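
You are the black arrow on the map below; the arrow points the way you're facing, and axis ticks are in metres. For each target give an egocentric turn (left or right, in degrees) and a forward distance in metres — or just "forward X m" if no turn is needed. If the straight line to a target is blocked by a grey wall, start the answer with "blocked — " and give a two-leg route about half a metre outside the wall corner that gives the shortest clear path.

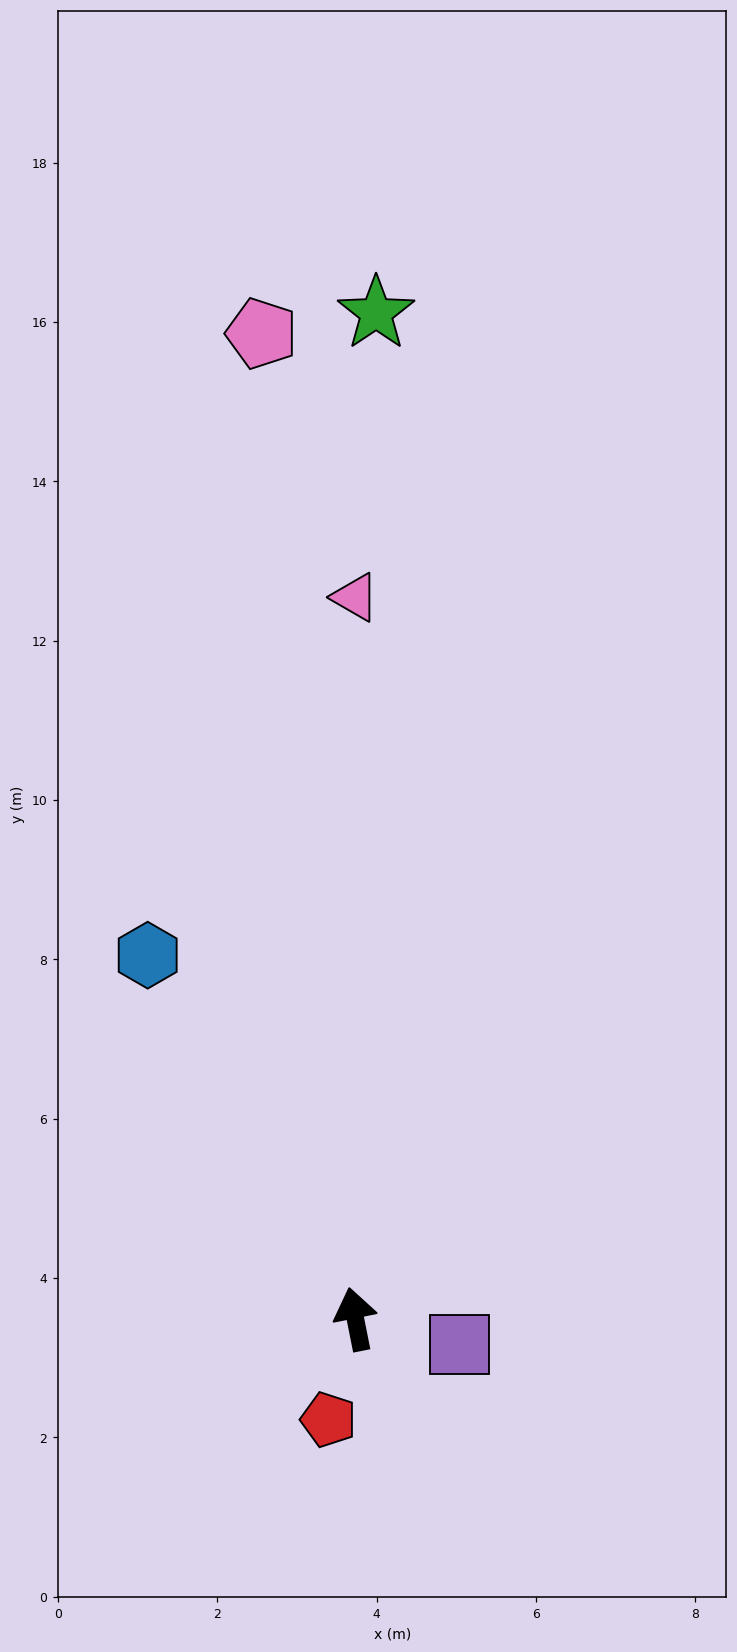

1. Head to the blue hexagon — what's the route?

turn left 18°, forward 5.3 m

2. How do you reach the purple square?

turn right 115°, forward 1.3 m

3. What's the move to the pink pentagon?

turn right 6°, forward 12.4 m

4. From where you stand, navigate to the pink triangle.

turn right 11°, forward 9.1 m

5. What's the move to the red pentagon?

turn left 154°, forward 1.3 m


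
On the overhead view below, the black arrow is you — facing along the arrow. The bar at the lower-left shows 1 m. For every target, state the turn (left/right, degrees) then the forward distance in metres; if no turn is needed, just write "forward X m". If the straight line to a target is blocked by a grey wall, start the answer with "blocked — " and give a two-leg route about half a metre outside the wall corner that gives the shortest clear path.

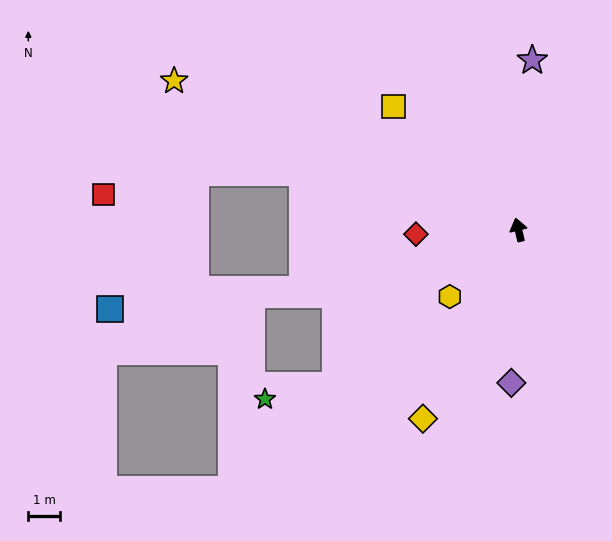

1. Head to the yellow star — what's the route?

turn left 53°, forward 12.0 m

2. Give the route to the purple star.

turn right 18°, forward 5.4 m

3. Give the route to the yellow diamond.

turn left 140°, forward 6.8 m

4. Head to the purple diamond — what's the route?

turn left 164°, forward 4.9 m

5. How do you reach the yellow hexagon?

turn left 121°, forward 3.1 m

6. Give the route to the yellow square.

turn left 32°, forward 5.6 m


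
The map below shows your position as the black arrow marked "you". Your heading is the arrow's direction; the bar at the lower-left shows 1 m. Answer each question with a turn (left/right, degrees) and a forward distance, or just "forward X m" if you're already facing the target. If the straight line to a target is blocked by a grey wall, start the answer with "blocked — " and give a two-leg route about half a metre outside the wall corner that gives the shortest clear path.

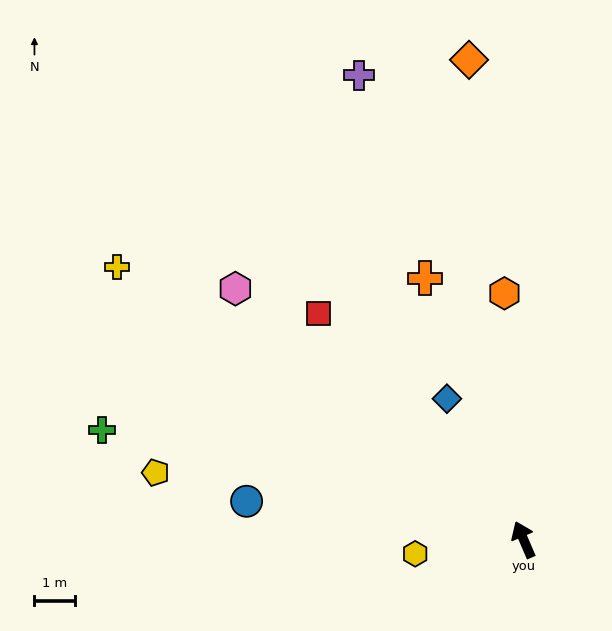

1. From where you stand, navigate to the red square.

turn left 19°, forward 7.6 m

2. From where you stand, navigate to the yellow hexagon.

turn left 74°, forward 2.7 m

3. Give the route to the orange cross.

turn right 3°, forward 7.0 m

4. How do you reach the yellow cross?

turn left 33°, forward 12.2 m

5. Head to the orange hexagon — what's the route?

turn right 19°, forward 6.2 m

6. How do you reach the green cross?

turn left 52°, forward 10.9 m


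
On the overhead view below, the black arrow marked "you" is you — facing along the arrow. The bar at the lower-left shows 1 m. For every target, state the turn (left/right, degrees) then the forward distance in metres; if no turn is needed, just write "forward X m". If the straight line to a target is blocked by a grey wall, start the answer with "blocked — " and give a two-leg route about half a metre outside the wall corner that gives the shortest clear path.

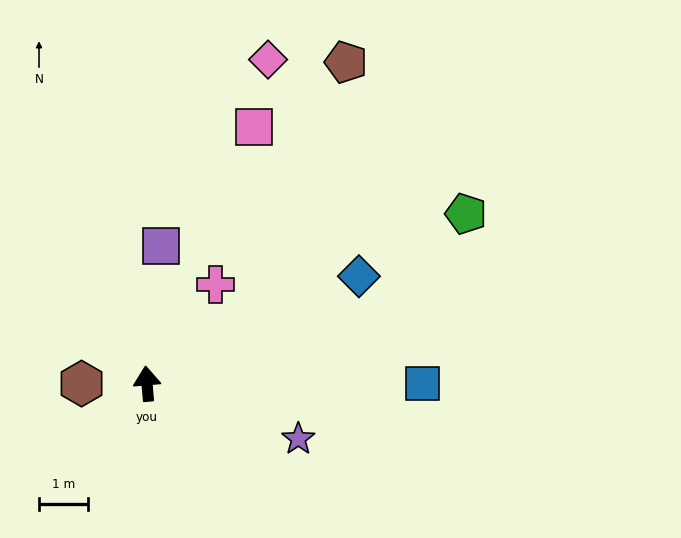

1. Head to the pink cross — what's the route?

turn right 40°, forward 2.5 m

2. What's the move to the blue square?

turn right 95°, forward 5.6 m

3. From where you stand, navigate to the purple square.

turn right 11°, forward 2.8 m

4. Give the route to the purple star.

turn right 115°, forward 3.3 m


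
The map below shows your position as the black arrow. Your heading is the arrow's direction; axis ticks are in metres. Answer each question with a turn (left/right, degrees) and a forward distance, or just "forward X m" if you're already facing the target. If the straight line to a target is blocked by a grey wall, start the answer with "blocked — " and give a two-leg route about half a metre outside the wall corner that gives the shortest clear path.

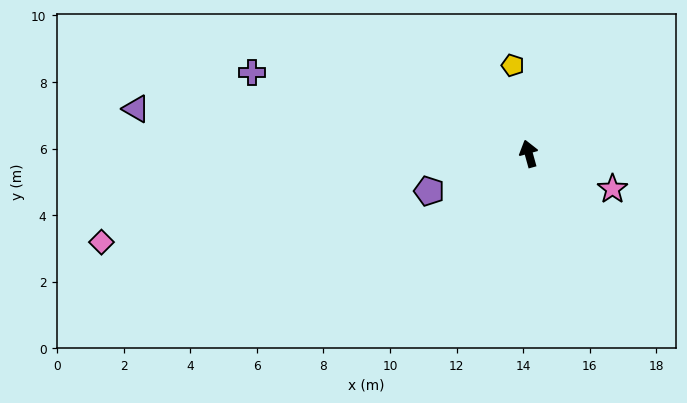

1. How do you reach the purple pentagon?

turn left 95°, forward 3.2 m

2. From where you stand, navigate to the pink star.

turn right 128°, forward 2.7 m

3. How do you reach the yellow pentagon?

turn right 5°, forward 2.7 m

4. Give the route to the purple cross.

turn left 58°, forward 8.7 m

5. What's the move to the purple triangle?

turn left 68°, forward 11.9 m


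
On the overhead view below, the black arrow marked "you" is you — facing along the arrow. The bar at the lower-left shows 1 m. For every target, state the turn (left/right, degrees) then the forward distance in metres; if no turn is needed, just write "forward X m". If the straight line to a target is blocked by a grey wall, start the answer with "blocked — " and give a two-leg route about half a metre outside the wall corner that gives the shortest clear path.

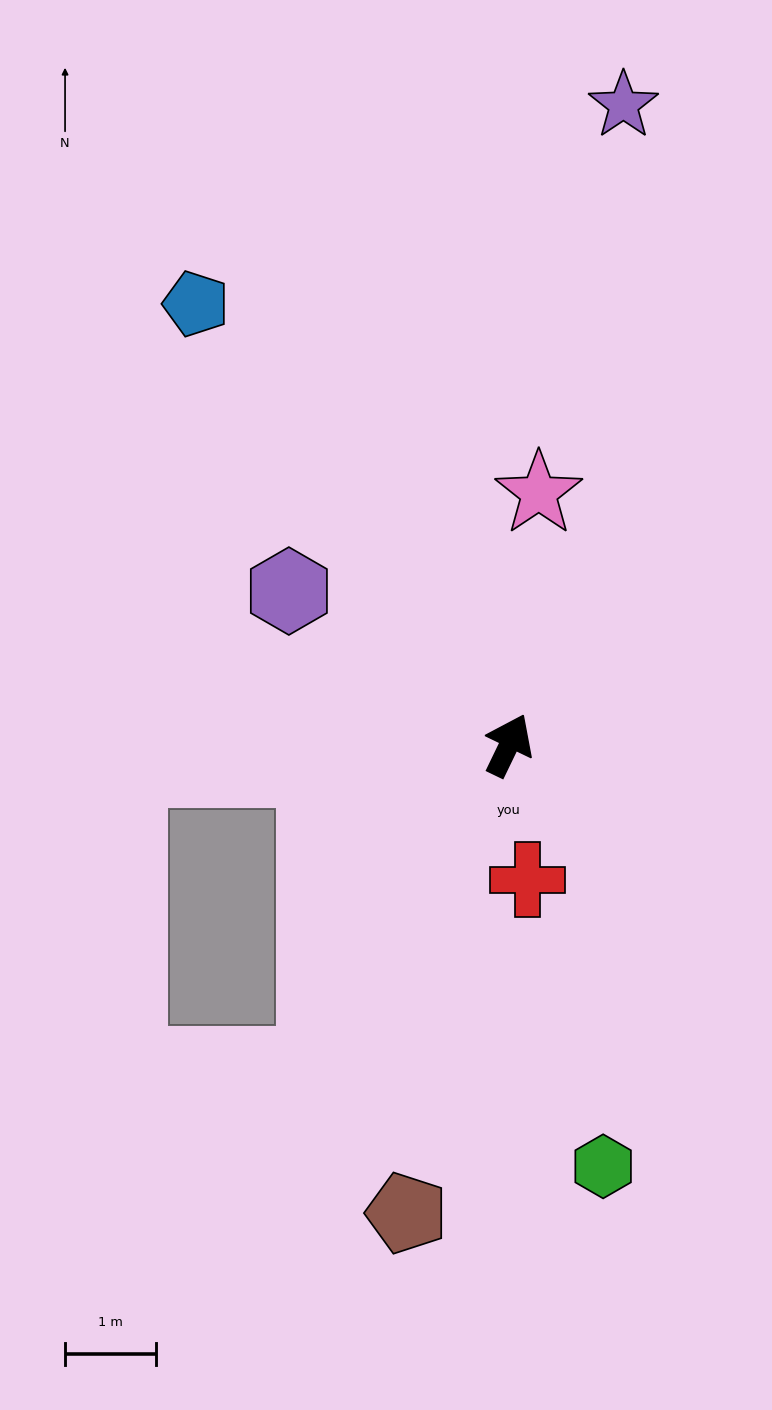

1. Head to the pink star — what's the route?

turn left 19°, forward 2.8 m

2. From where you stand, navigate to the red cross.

turn right 146°, forward 1.5 m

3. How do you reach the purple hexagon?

turn left 81°, forward 2.9 m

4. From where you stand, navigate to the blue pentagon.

turn left 61°, forward 5.9 m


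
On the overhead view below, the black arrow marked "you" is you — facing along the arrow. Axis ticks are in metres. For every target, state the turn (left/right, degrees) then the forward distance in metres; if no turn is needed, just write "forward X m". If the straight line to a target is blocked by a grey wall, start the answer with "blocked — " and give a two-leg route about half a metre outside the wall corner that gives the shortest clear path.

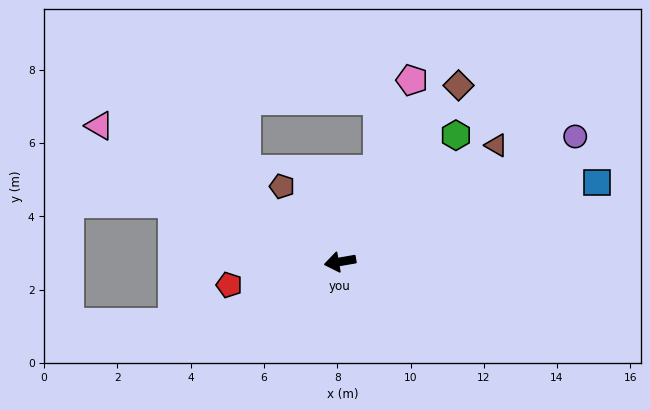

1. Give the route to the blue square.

turn right 173°, forward 7.3 m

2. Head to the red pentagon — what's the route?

forward 3.1 m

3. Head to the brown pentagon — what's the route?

turn right 62°, forward 2.6 m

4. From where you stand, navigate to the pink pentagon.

turn right 121°, forward 5.3 m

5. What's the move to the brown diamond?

turn right 134°, forward 5.8 m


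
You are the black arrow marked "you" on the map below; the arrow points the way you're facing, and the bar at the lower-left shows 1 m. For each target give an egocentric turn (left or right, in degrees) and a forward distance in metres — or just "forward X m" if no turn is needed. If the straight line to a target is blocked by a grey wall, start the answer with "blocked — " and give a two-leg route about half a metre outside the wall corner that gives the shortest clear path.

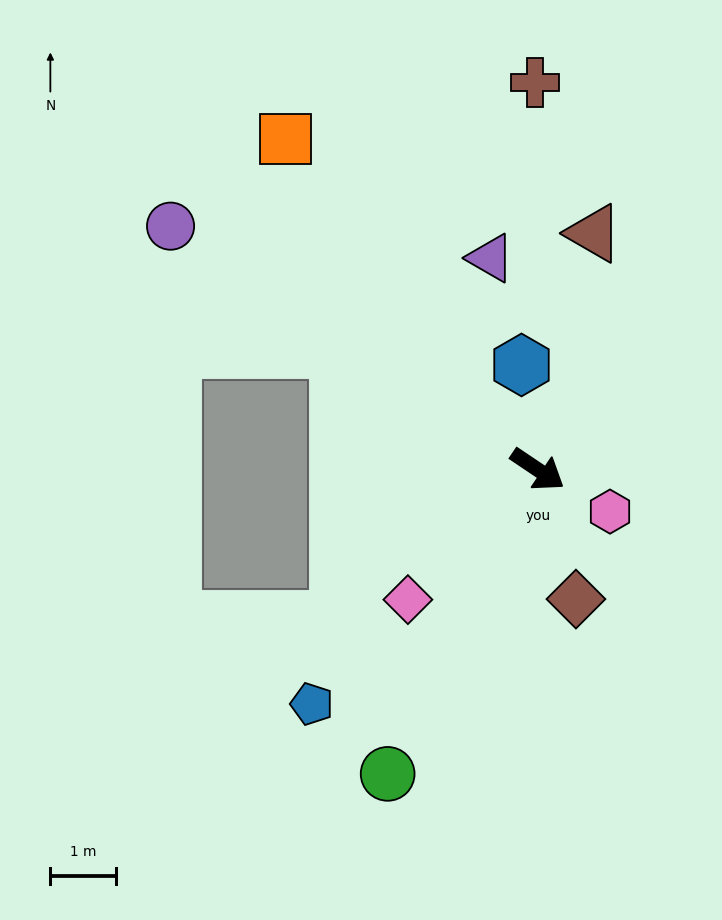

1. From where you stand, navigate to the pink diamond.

turn right 101°, forward 2.8 m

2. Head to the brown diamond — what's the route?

turn right 40°, forward 2.1 m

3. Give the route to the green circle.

turn right 82°, forward 5.2 m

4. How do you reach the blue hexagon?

turn left 133°, forward 1.6 m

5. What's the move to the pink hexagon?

turn left 4°, forward 1.3 m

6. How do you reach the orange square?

turn left 161°, forward 6.3 m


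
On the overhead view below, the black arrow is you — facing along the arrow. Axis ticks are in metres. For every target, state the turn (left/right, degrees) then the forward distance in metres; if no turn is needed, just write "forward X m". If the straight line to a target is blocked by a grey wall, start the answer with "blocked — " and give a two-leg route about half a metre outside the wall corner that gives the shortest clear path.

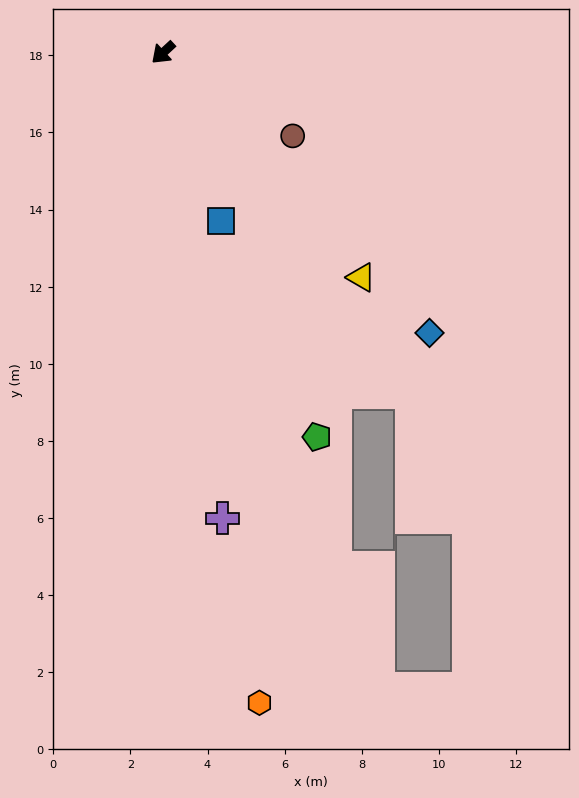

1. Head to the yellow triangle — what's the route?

turn left 89°, forward 7.8 m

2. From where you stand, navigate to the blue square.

turn left 66°, forward 4.6 m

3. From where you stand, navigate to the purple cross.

turn left 54°, forward 12.2 m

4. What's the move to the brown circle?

turn left 104°, forward 4.0 m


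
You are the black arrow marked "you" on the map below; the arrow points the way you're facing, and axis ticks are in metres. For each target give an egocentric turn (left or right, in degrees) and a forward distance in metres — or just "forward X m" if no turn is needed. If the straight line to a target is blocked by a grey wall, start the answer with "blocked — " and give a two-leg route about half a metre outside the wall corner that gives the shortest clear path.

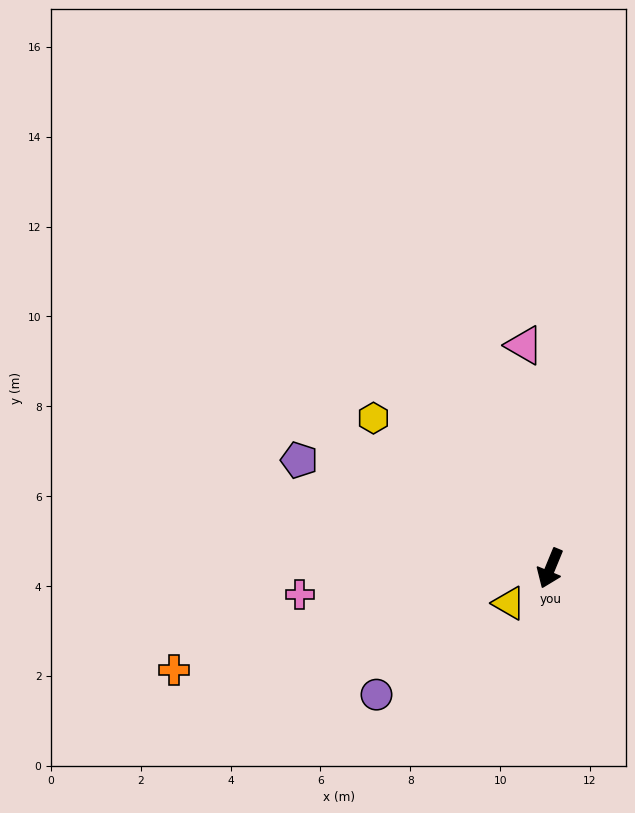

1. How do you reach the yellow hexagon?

turn right 108°, forward 5.2 m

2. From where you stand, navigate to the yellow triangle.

turn right 27°, forward 1.2 m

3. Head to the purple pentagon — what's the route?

turn right 91°, forward 6.1 m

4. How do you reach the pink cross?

turn right 62°, forward 5.6 m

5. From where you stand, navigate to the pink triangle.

turn right 151°, forward 5.0 m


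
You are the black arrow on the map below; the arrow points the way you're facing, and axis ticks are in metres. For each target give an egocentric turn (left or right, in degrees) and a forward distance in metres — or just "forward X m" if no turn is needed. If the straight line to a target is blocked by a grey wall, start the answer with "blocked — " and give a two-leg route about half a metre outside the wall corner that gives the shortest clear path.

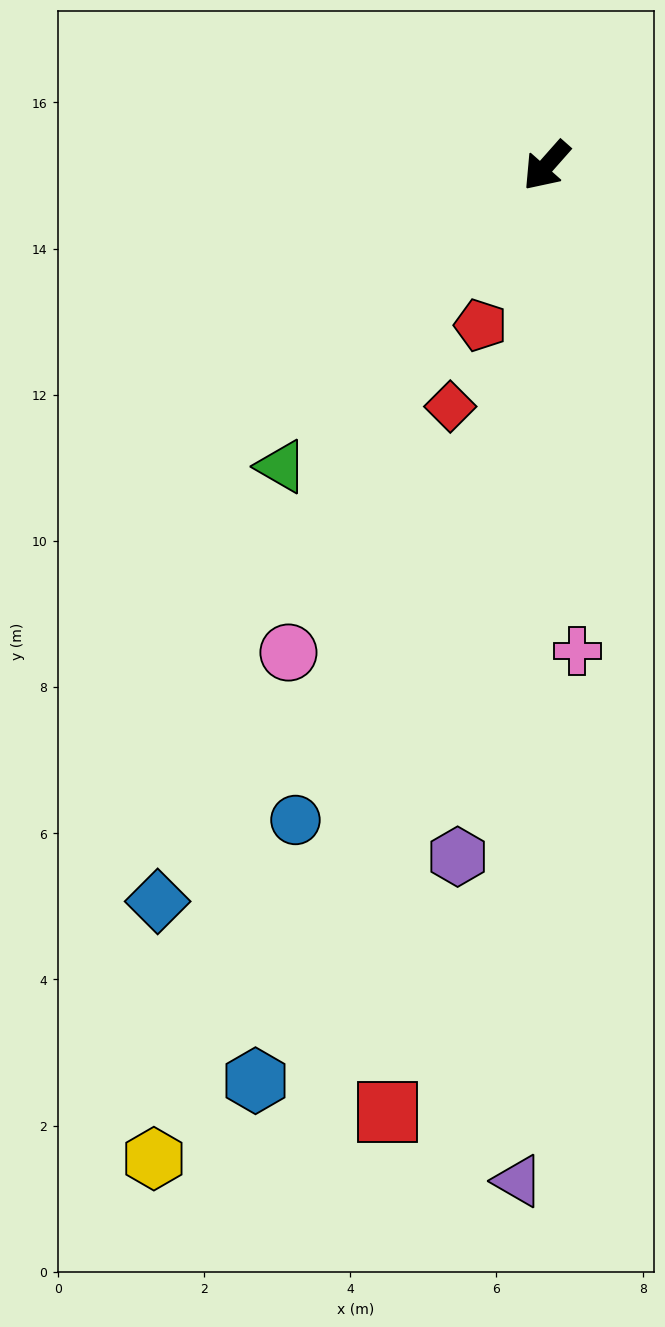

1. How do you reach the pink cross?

turn left 45°, forward 6.7 m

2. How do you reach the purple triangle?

turn left 40°, forward 13.9 m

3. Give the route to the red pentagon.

turn left 19°, forward 2.4 m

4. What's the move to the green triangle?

forward 5.5 m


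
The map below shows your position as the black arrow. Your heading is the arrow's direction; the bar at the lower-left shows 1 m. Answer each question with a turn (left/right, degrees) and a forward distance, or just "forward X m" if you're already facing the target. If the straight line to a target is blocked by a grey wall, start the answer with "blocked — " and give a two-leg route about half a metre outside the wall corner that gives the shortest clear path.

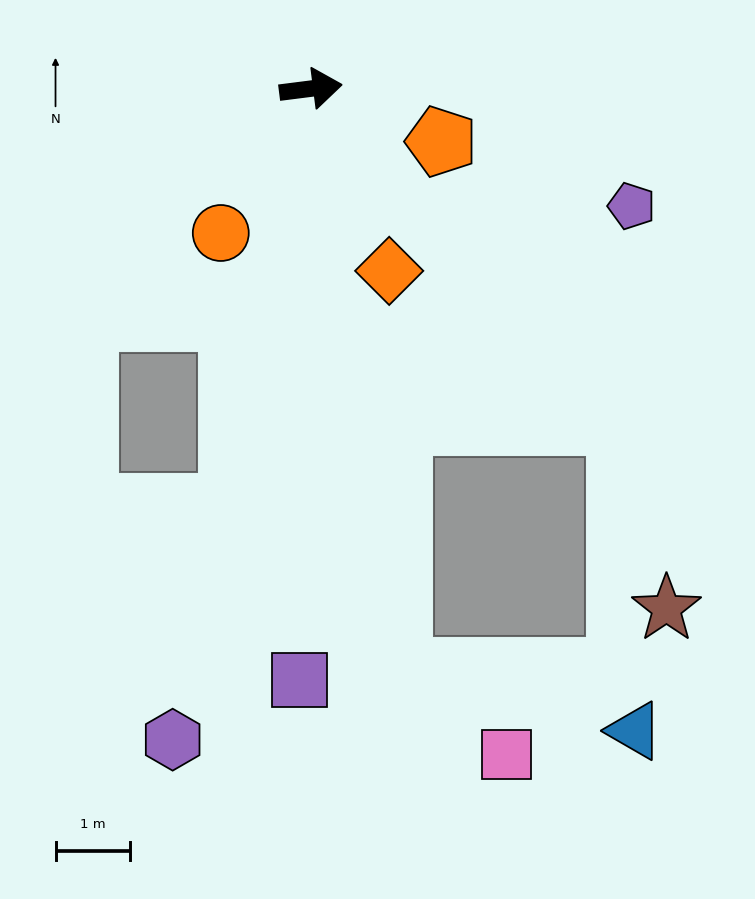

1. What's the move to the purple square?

turn right 98°, forward 7.9 m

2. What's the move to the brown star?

blocked — turn right 55°, forward 6.1 m, then turn right 28°, forward 2.5 m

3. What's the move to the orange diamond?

turn right 74°, forward 2.6 m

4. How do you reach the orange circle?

turn right 129°, forward 2.3 m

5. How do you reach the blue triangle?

blocked — turn right 89°, forward 7.9 m, then turn left 67°, forward 3.2 m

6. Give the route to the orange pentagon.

turn right 29°, forward 1.9 m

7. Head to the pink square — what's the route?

blocked — turn right 89°, forward 7.9 m, then turn left 43°, forward 1.8 m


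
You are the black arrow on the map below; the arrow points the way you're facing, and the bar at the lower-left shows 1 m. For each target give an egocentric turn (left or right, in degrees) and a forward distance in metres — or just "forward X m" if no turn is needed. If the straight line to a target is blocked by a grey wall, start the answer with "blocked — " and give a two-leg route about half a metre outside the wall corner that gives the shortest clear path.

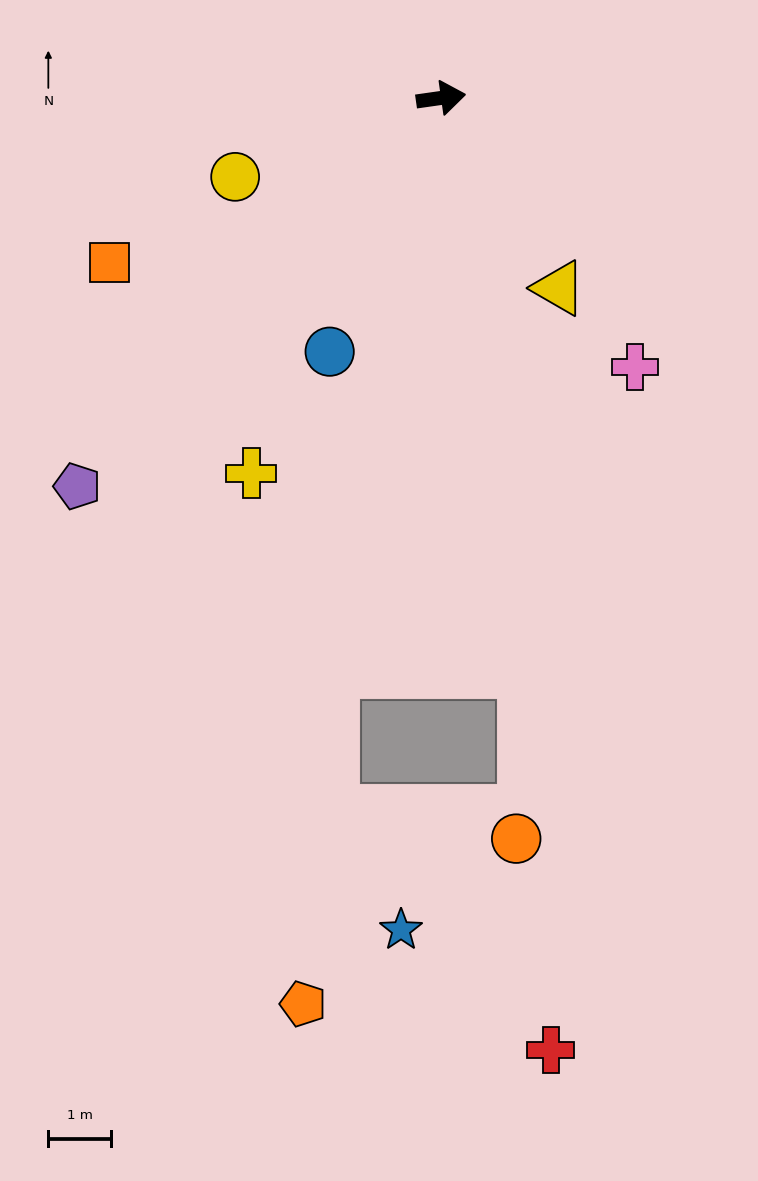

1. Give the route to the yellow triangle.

turn right 66°, forward 3.6 m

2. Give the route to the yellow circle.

turn right 167°, forward 3.5 m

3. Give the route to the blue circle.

turn right 122°, forward 4.4 m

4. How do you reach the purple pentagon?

turn right 141°, forward 8.5 m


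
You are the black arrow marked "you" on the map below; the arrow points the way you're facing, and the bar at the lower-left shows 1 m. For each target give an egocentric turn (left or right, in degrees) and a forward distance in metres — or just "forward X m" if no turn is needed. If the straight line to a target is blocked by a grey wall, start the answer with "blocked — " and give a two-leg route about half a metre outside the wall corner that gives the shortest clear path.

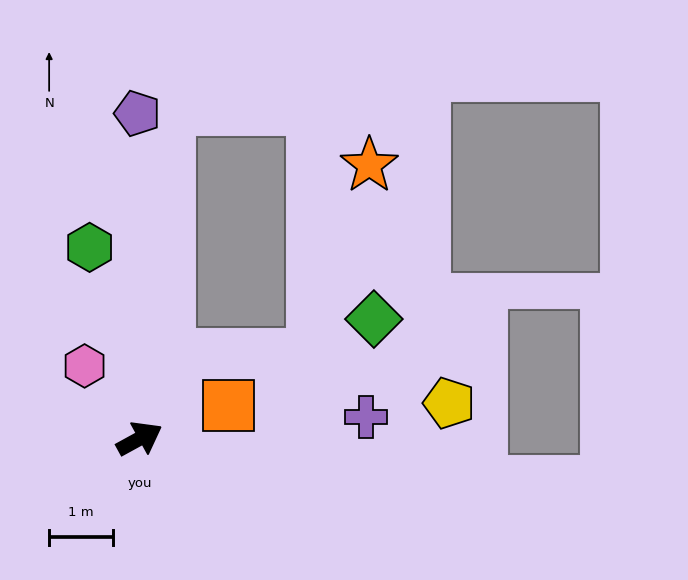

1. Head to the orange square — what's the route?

turn right 8°, forward 1.5 m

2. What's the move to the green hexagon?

turn left 76°, forward 3.1 m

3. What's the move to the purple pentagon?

turn left 62°, forward 5.1 m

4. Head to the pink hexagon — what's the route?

turn left 98°, forward 1.4 m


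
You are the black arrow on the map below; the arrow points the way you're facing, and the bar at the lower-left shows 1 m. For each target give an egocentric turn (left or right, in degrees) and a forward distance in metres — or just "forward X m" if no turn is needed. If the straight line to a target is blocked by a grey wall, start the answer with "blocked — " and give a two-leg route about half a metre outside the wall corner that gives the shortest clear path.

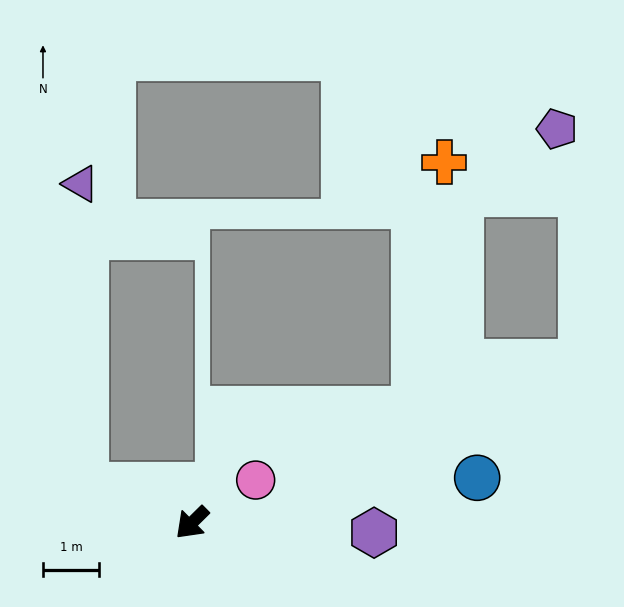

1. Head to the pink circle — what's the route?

turn left 169°, forward 1.4 m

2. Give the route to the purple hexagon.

turn left 132°, forward 3.3 m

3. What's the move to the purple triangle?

blocked — turn right 63°, forward 2.0 m, then turn right 71°, forward 5.4 m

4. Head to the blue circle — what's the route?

turn left 144°, forward 5.2 m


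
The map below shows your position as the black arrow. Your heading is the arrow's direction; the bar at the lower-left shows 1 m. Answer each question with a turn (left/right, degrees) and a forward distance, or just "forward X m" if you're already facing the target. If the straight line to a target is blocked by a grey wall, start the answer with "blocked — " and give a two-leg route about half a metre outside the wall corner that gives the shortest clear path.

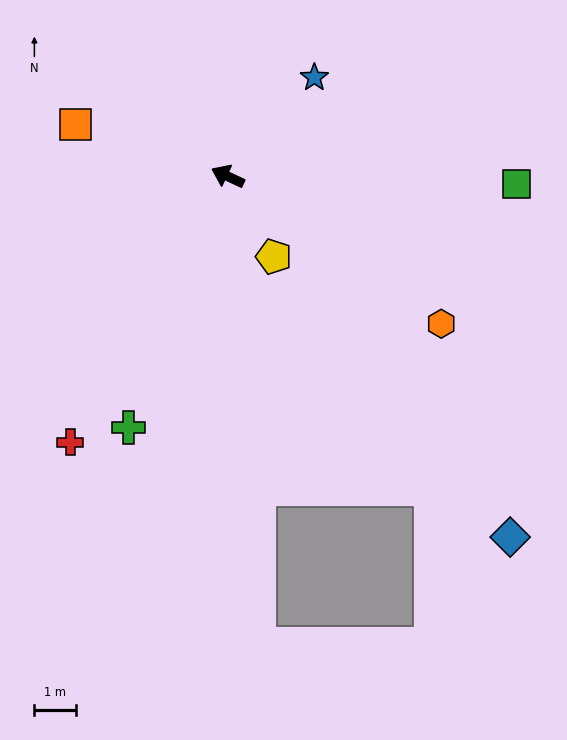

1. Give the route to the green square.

turn right 156°, forward 6.9 m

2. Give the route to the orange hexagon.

turn left 170°, forward 6.2 m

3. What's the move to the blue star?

turn right 106°, forward 3.1 m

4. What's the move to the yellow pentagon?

turn left 145°, forward 2.2 m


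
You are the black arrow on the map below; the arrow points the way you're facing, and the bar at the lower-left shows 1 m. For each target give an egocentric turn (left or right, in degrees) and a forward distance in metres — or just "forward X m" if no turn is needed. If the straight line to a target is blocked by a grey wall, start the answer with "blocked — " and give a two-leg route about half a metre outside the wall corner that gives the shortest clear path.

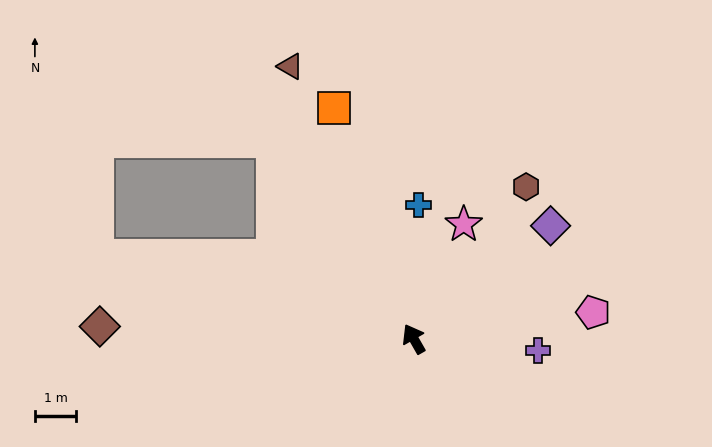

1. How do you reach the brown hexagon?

turn right 66°, forward 4.5 m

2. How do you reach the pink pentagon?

turn right 111°, forward 4.4 m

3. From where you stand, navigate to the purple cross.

turn right 125°, forward 3.0 m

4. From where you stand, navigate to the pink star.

turn right 53°, forward 3.0 m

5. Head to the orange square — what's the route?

turn right 11°, forward 5.9 m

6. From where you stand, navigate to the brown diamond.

turn left 58°, forward 7.6 m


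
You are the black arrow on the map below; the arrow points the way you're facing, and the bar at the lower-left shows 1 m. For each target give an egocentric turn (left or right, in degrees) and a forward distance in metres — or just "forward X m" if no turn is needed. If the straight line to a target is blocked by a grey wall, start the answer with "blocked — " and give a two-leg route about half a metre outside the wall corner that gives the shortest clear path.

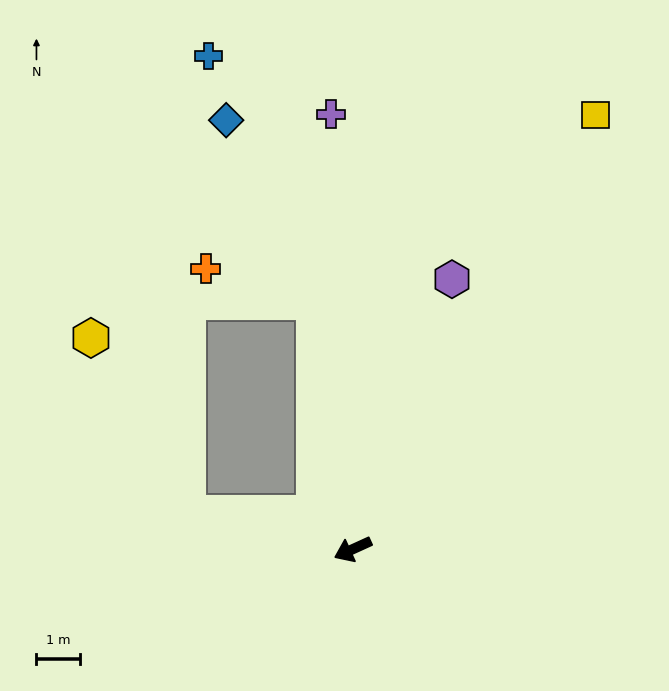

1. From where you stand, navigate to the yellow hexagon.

blocked — turn right 36°, forward 3.9 m, then turn right 50°, forward 4.6 m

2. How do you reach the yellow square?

turn right 144°, forward 11.3 m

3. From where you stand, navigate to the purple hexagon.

turn right 135°, forward 6.6 m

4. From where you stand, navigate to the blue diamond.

blocked — turn right 106°, forward 5.7 m, then turn left 17°, forward 4.6 m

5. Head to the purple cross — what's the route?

turn right 112°, forward 9.9 m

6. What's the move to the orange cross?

blocked — turn right 106°, forward 5.7 m, then turn left 65°, forward 2.6 m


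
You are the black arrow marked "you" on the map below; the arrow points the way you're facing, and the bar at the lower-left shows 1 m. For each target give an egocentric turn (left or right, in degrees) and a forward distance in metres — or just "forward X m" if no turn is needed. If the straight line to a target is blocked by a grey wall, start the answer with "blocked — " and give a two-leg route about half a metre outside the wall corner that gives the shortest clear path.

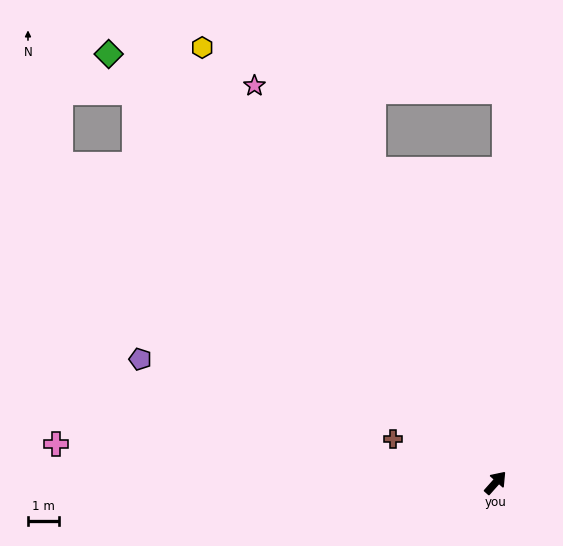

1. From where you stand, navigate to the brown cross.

turn left 109°, forward 3.6 m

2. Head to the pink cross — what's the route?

turn left 127°, forward 14.3 m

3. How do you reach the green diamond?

turn left 84°, forward 18.7 m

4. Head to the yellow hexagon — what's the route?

turn left 76°, forward 17.0 m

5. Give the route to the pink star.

turn left 73°, forward 15.0 m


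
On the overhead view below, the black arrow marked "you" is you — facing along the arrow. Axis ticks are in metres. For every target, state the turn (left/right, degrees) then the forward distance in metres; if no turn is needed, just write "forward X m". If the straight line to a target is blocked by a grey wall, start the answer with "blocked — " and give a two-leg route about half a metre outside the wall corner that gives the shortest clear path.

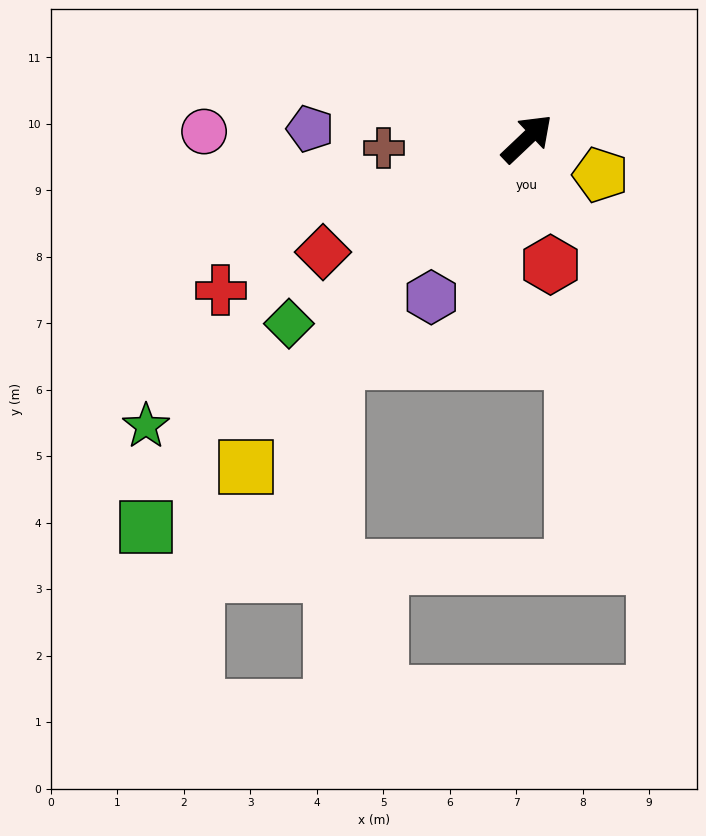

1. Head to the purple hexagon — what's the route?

turn right 165°, forward 2.8 m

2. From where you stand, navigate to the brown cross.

turn left 140°, forward 2.2 m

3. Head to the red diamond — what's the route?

turn left 166°, forward 3.5 m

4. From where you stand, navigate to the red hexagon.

turn right 123°, forward 1.9 m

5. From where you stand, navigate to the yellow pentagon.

turn right 70°, forward 1.2 m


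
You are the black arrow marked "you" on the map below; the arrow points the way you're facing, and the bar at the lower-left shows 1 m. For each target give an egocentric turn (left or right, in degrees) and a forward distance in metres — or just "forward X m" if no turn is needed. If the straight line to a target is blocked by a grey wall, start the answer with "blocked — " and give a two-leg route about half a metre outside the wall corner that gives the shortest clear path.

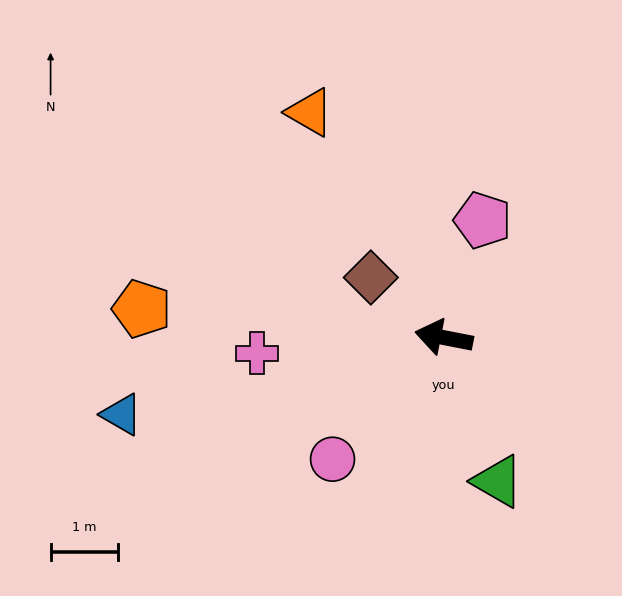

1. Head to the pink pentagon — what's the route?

turn right 97°, forward 1.8 m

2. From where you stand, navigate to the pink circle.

turn left 59°, forward 2.4 m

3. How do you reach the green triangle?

turn left 122°, forward 2.3 m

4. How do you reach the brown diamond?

turn right 28°, forward 1.4 m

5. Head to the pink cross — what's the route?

turn left 16°, forward 2.8 m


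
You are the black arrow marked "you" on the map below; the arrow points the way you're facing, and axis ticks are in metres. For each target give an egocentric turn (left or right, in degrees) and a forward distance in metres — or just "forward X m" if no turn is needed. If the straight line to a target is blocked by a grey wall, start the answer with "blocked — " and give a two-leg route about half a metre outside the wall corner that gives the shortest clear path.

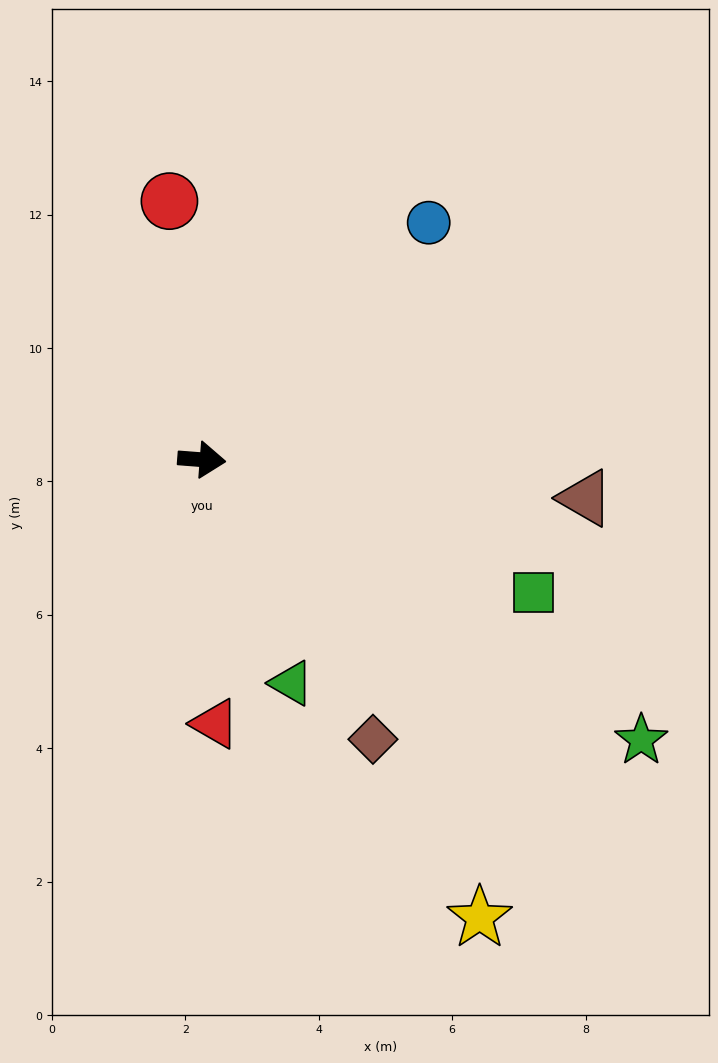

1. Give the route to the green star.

turn right 28°, forward 7.8 m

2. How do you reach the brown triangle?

forward 5.8 m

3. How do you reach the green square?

turn right 17°, forward 5.4 m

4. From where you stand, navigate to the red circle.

turn left 102°, forward 3.9 m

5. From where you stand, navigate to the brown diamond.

turn right 54°, forward 4.9 m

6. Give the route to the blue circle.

turn left 51°, forward 4.9 m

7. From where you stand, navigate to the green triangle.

turn right 64°, forward 3.6 m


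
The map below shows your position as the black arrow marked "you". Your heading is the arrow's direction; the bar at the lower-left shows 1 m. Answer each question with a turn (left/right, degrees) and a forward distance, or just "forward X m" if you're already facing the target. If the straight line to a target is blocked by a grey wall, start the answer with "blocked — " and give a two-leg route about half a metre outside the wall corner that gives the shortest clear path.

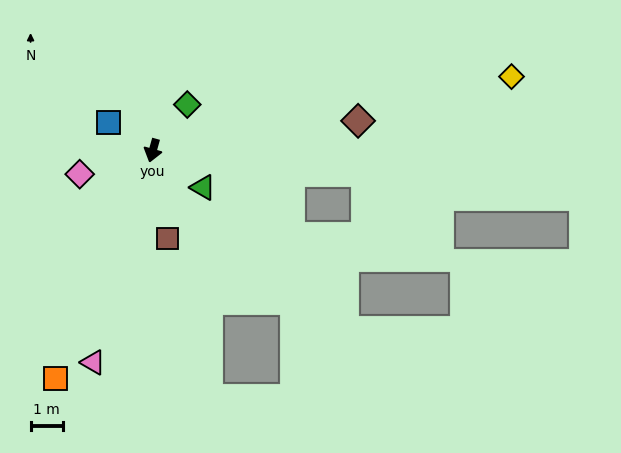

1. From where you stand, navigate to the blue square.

turn right 107°, forward 1.6 m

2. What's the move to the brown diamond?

turn left 114°, forward 6.4 m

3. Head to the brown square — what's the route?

turn left 25°, forward 2.8 m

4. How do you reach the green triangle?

turn left 69°, forward 1.9 m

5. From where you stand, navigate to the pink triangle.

forward 6.8 m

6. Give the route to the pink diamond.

turn right 56°, forward 2.4 m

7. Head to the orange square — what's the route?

turn right 7°, forward 7.6 m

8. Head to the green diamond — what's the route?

turn left 159°, forward 1.8 m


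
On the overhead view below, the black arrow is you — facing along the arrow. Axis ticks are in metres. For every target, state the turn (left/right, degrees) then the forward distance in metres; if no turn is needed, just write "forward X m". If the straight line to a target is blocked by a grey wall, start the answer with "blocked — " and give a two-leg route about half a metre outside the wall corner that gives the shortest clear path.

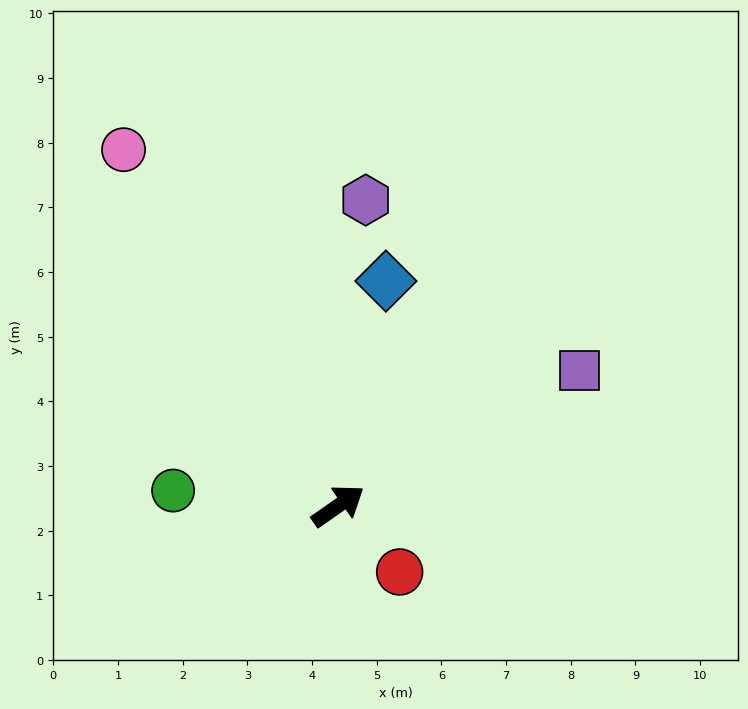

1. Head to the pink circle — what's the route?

turn left 86°, forward 6.4 m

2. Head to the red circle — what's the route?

turn right 82°, forward 1.4 m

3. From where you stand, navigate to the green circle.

turn left 140°, forward 2.6 m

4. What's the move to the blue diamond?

turn left 43°, forward 3.6 m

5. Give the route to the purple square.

turn right 6°, forward 4.3 m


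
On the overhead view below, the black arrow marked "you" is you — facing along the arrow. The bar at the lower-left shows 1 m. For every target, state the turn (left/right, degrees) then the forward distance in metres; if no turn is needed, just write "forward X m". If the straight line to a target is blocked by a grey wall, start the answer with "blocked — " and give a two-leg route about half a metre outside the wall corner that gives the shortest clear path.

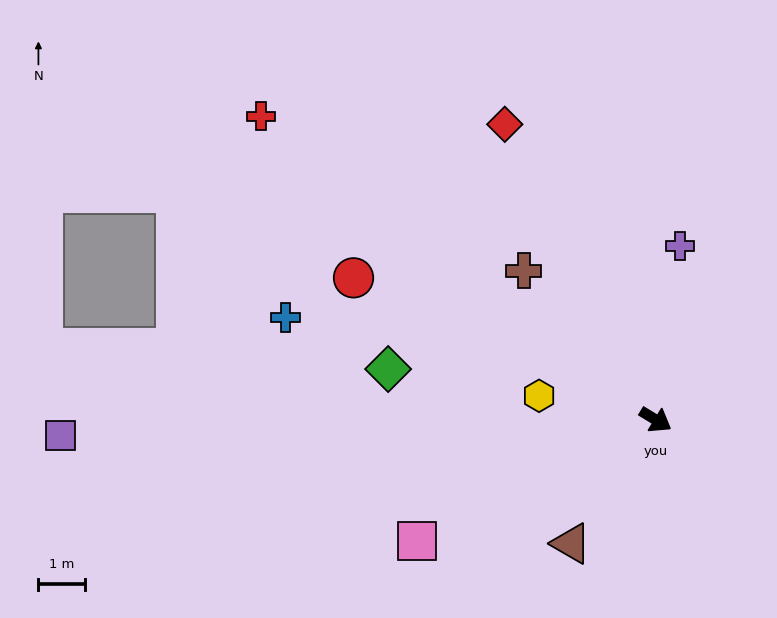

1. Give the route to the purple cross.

turn left 113°, forward 3.8 m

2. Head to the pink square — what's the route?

turn right 122°, forward 5.7 m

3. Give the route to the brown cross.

turn left 163°, forward 4.3 m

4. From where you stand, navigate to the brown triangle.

turn right 93°, forward 3.2 m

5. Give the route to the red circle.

turn right 174°, forward 7.2 m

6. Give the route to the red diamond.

turn left 148°, forward 7.1 m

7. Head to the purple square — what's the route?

turn right 147°, forward 12.8 m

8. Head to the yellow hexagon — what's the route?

turn right 160°, forward 2.6 m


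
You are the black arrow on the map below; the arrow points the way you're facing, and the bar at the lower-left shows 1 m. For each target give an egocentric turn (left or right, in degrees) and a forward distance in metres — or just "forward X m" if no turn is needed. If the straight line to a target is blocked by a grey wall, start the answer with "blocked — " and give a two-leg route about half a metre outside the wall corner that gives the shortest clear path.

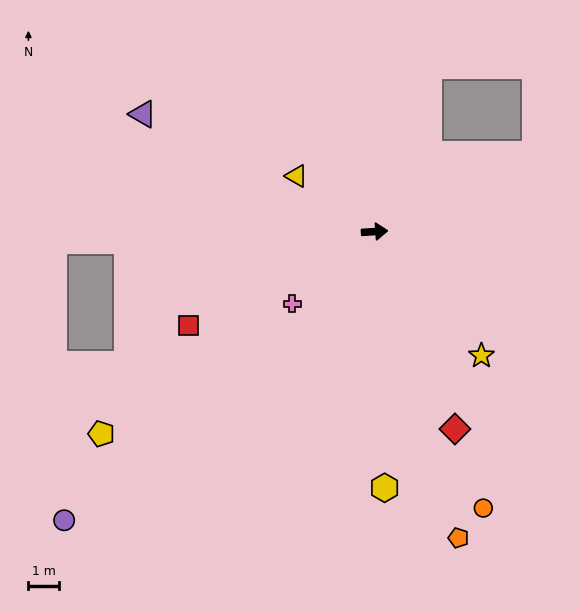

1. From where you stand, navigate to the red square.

turn right 157°, forward 6.8 m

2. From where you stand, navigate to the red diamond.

turn right 72°, forward 6.9 m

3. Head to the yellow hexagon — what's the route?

turn right 92°, forward 8.3 m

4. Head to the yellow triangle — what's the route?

turn left 141°, forward 3.1 m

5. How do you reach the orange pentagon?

turn right 78°, forward 10.3 m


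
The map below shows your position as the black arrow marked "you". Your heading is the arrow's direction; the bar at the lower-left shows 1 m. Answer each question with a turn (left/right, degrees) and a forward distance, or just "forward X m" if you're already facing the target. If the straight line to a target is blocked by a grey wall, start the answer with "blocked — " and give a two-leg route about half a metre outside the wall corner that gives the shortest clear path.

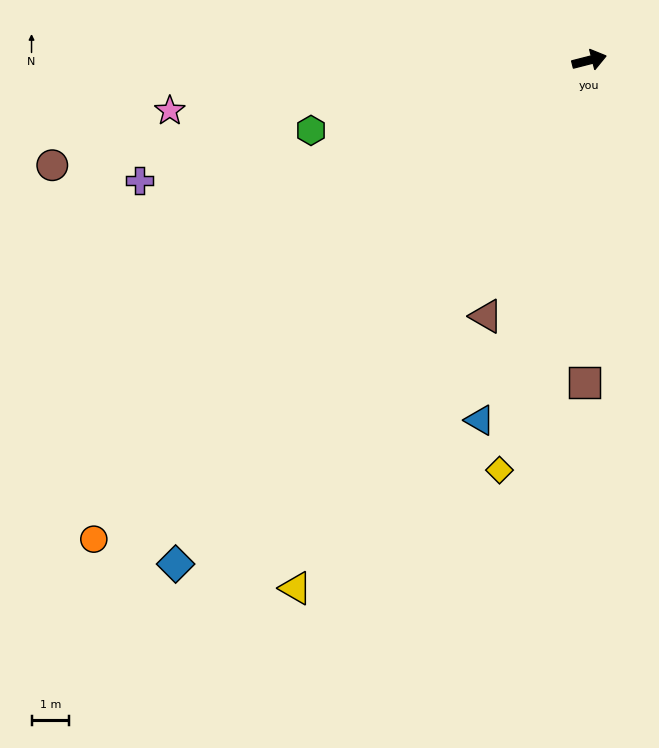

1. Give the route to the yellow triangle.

turn right 133°, forward 16.0 m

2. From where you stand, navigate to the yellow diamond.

turn right 117°, forward 11.1 m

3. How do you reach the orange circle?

turn right 150°, forward 18.3 m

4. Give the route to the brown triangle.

turn right 126°, forward 7.3 m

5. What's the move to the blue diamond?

turn right 144°, forward 17.3 m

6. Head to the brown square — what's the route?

turn right 105°, forward 8.6 m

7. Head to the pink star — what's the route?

turn left 173°, forward 11.2 m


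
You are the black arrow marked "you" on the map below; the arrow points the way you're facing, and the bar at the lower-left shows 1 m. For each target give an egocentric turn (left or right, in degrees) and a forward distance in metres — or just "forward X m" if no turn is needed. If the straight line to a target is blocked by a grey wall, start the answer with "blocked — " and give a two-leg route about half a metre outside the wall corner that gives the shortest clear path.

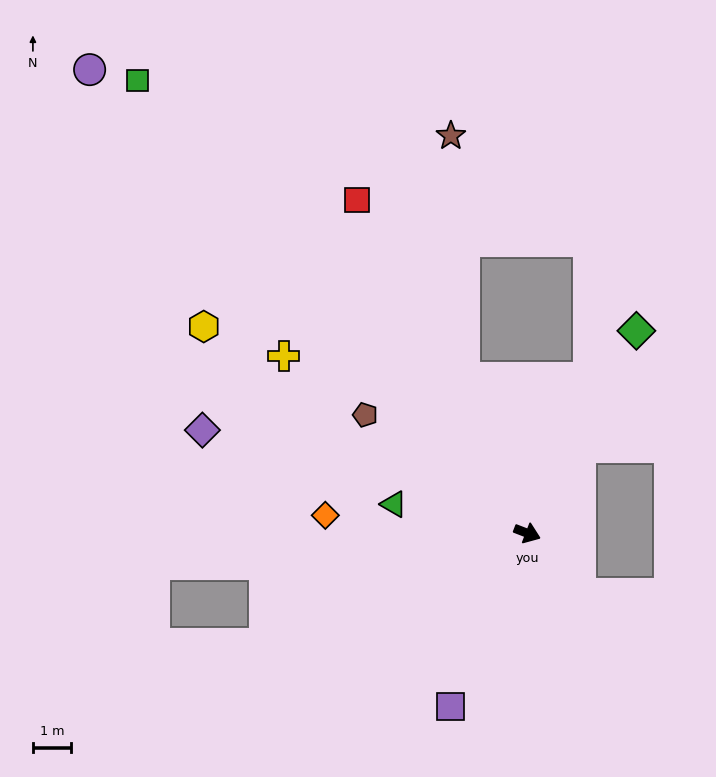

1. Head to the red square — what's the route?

turn left 138°, forward 9.9 m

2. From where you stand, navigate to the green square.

turn left 152°, forward 15.8 m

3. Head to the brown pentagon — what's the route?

turn left 165°, forward 5.3 m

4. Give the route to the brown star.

blocked — turn left 133°, forward 4.4 m, then turn right 19°, forward 6.4 m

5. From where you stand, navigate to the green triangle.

turn right 171°, forward 3.6 m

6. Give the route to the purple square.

turn right 93°, forward 5.0 m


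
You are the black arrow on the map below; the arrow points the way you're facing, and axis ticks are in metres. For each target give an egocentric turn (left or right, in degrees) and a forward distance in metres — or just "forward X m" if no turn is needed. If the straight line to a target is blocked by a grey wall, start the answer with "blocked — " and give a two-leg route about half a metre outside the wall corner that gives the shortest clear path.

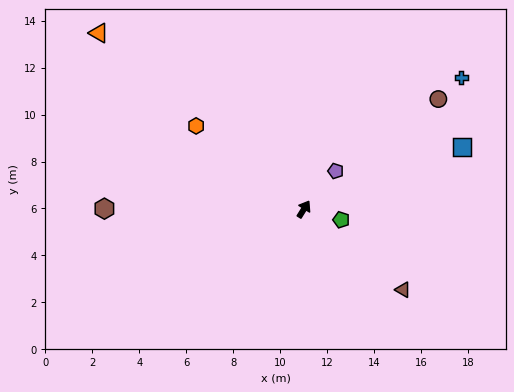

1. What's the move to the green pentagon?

turn right 74°, forward 1.7 m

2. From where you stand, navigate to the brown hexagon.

turn left 122°, forward 8.5 m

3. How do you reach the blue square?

turn right 37°, forward 7.2 m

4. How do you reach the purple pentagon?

turn right 8°, forward 2.1 m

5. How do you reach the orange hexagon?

turn left 84°, forward 5.8 m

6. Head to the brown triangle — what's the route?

turn right 97°, forward 5.4 m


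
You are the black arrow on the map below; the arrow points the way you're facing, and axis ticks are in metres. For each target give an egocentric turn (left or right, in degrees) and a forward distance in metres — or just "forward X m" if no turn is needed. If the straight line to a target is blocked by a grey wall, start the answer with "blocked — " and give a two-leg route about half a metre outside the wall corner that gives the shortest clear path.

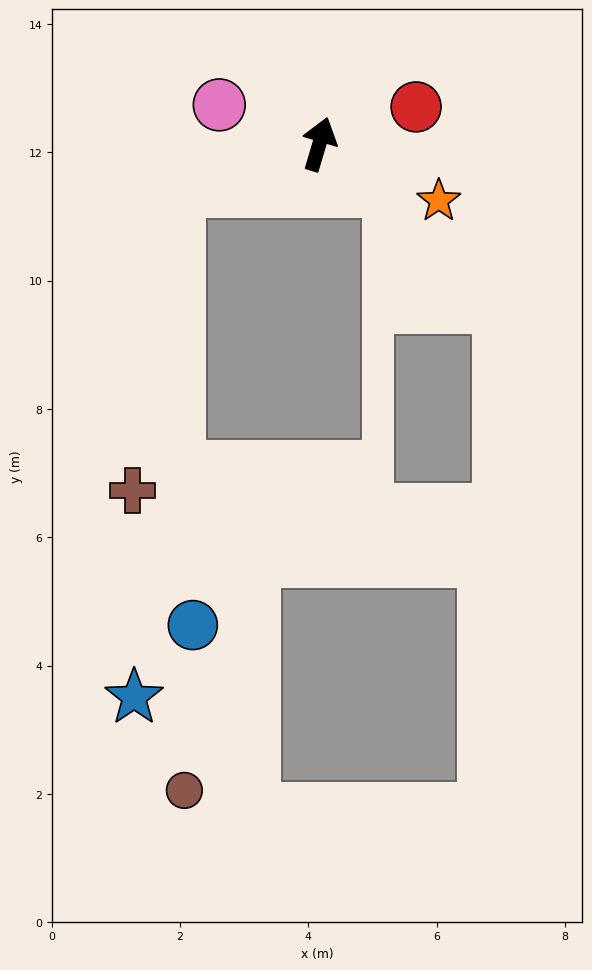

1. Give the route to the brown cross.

blocked — turn left 125°, forward 2.3 m, then turn left 63°, forward 4.7 m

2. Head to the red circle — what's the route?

turn right 52°, forward 1.6 m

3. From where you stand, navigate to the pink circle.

turn left 85°, forward 1.7 m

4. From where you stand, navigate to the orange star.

turn right 99°, forward 2.1 m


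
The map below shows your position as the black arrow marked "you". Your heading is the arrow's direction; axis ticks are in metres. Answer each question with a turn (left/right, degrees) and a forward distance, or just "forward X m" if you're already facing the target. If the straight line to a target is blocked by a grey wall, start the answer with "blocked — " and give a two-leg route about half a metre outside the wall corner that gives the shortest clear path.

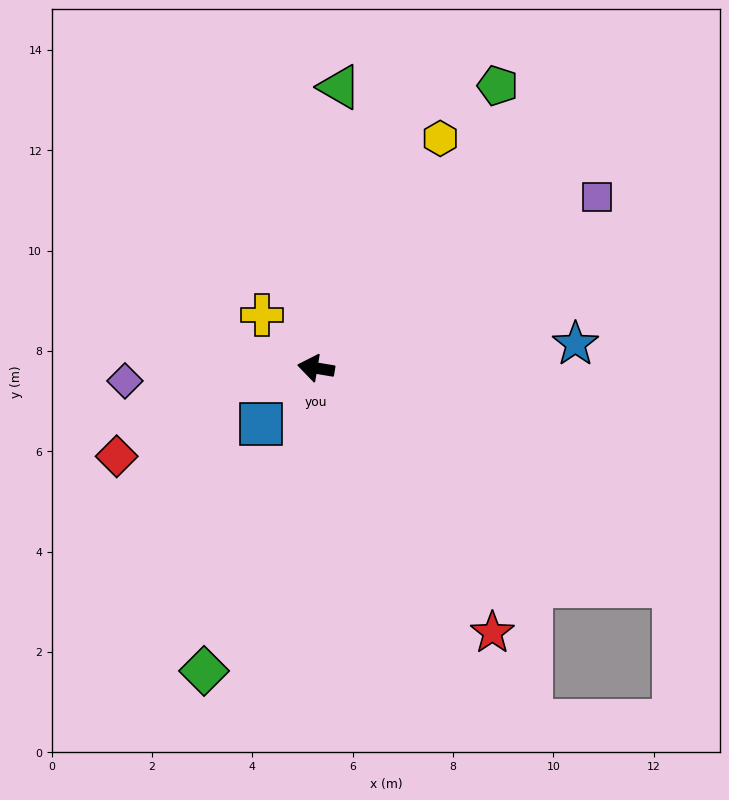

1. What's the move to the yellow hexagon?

turn right 109°, forward 5.2 m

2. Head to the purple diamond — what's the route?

turn left 13°, forward 3.8 m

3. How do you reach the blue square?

turn left 55°, forward 1.6 m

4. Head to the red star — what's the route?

turn left 133°, forward 6.3 m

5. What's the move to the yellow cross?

turn right 35°, forward 1.5 m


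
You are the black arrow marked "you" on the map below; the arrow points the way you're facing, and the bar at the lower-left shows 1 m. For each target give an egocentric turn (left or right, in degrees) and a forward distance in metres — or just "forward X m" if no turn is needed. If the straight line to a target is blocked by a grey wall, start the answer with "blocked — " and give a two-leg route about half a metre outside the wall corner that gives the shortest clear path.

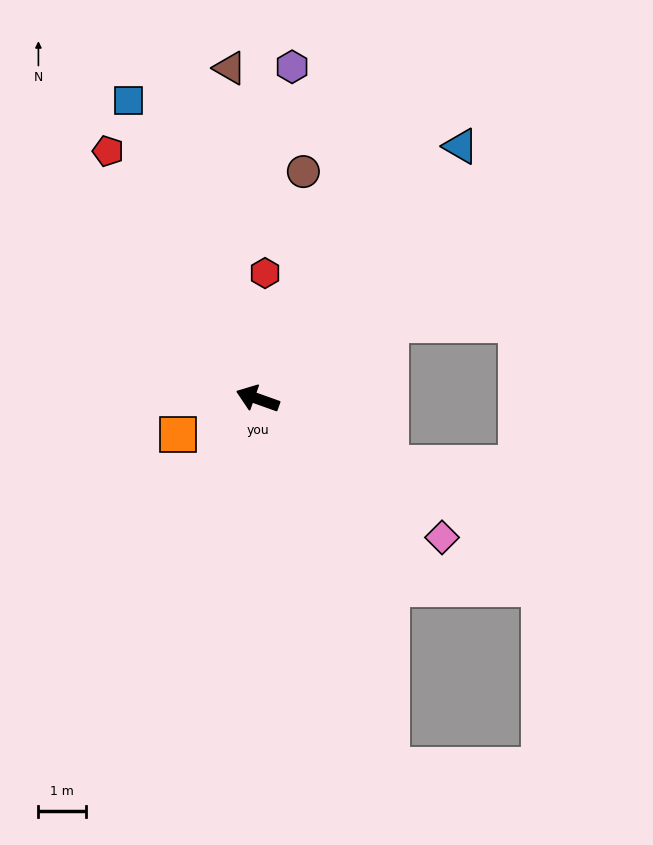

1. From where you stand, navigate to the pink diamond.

turn left 163°, forward 4.9 m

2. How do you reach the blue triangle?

turn right 109°, forward 6.8 m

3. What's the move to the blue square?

turn right 47°, forward 6.9 m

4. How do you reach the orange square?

turn left 44°, forward 1.8 m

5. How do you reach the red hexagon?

turn right 74°, forward 2.7 m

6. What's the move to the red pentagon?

turn right 39°, forward 6.1 m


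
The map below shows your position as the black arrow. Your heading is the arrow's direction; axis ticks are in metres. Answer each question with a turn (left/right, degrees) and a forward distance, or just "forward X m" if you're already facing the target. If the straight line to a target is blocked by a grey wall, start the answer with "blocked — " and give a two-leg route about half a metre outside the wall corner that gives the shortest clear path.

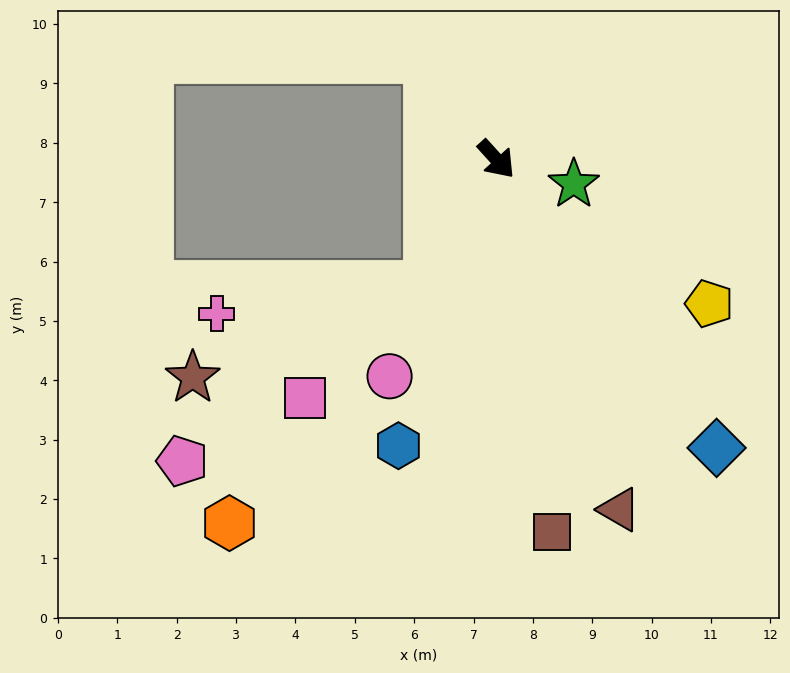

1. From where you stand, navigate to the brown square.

turn right 34°, forward 6.4 m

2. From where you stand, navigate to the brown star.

blocked — turn right 71°, forward 2.4 m, then turn right 40°, forward 4.3 m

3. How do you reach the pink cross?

blocked — turn right 71°, forward 2.4 m, then turn right 54°, forward 3.6 m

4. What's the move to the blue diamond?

turn right 5°, forward 6.1 m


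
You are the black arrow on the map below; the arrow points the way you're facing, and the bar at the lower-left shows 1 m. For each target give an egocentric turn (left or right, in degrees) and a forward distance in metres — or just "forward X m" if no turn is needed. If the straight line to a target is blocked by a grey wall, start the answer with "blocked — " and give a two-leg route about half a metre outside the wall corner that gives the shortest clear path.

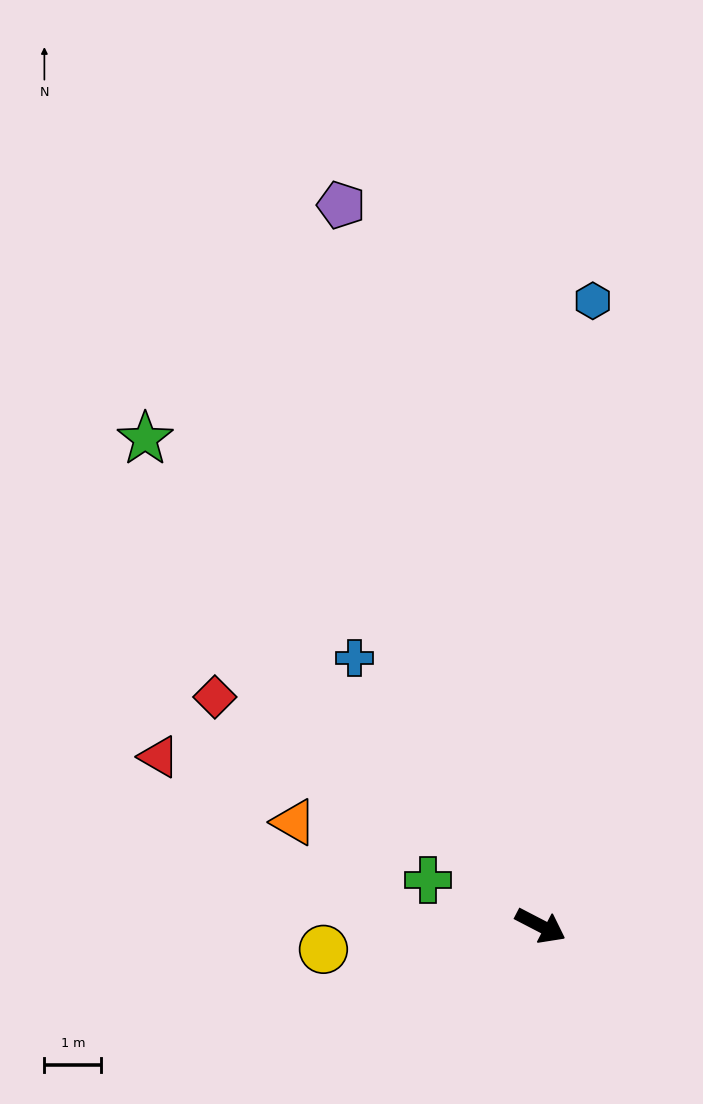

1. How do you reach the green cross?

turn right 175°, forward 2.1 m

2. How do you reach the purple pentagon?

turn left 133°, forward 13.1 m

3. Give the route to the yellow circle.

turn right 146°, forward 3.8 m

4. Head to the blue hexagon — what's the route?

turn left 113°, forward 11.0 m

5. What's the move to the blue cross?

turn left 152°, forward 5.7 m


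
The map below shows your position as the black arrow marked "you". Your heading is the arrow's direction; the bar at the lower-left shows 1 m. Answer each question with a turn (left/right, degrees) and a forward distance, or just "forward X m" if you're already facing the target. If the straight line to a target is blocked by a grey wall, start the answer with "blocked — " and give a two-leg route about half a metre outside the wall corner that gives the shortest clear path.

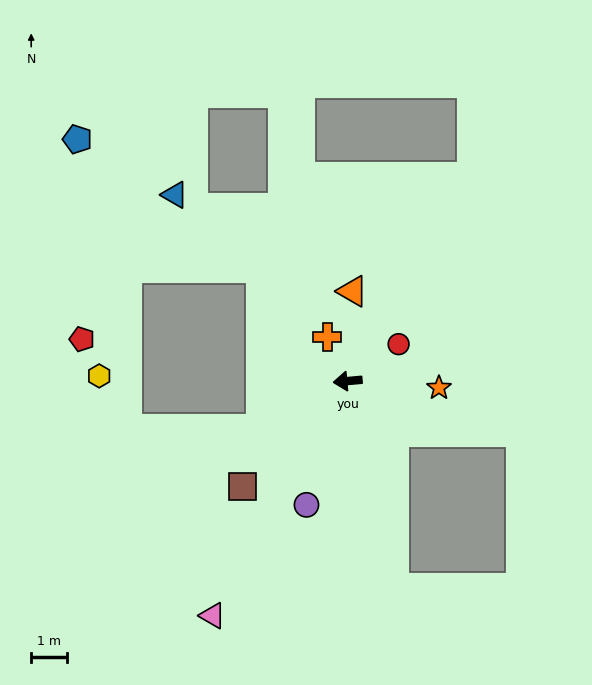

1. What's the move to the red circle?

turn right 149°, forward 1.8 m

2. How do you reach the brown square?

turn left 40°, forward 4.2 m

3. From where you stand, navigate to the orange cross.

turn right 70°, forward 1.4 m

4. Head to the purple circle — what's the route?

turn left 66°, forward 3.7 m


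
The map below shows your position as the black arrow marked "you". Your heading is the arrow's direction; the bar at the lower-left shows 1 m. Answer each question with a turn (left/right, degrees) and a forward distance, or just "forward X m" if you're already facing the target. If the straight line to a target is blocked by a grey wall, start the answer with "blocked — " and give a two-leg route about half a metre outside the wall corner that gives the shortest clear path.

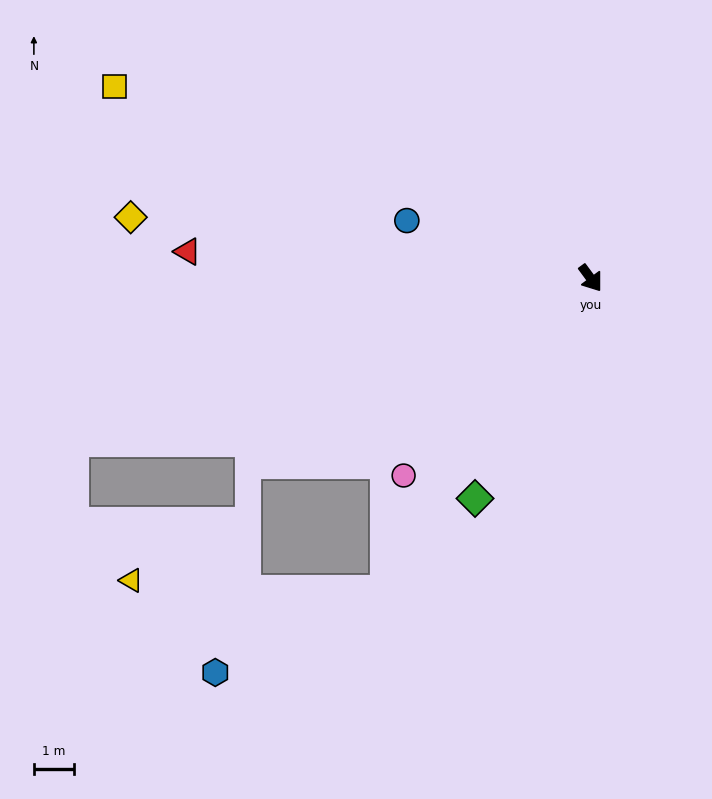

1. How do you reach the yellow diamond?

turn right 134°, forward 11.5 m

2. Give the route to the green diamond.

turn right 64°, forward 6.2 m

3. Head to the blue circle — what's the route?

turn right 144°, forward 4.8 m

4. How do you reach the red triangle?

turn right 130°, forward 10.0 m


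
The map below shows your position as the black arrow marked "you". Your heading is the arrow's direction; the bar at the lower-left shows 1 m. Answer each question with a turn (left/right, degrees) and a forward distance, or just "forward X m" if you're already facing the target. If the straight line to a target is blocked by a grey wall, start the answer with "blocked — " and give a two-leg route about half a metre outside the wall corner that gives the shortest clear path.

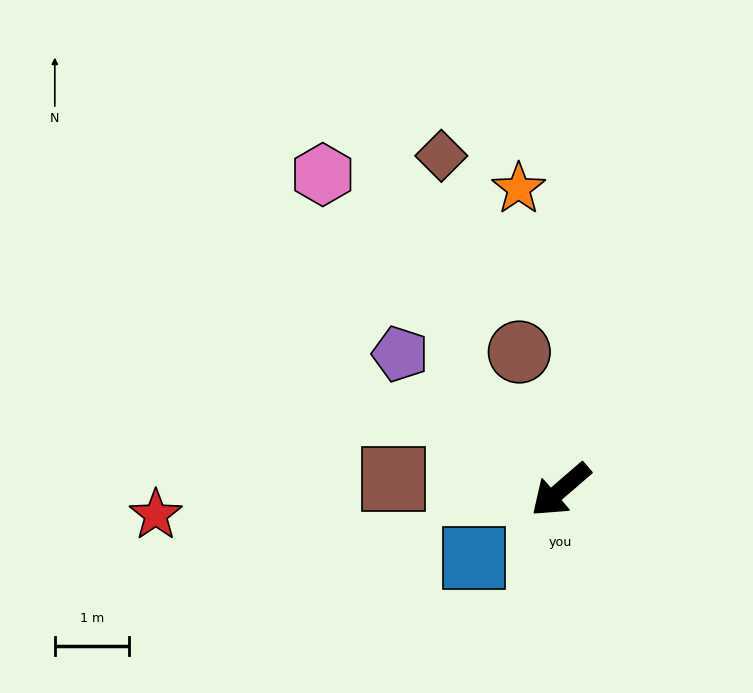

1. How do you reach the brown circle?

turn right 114°, forward 1.9 m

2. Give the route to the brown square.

turn right 45°, forward 2.2 m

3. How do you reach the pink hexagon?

turn right 94°, forward 5.3 m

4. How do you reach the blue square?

turn right 3°, forward 1.5 m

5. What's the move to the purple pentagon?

turn right 81°, forward 2.8 m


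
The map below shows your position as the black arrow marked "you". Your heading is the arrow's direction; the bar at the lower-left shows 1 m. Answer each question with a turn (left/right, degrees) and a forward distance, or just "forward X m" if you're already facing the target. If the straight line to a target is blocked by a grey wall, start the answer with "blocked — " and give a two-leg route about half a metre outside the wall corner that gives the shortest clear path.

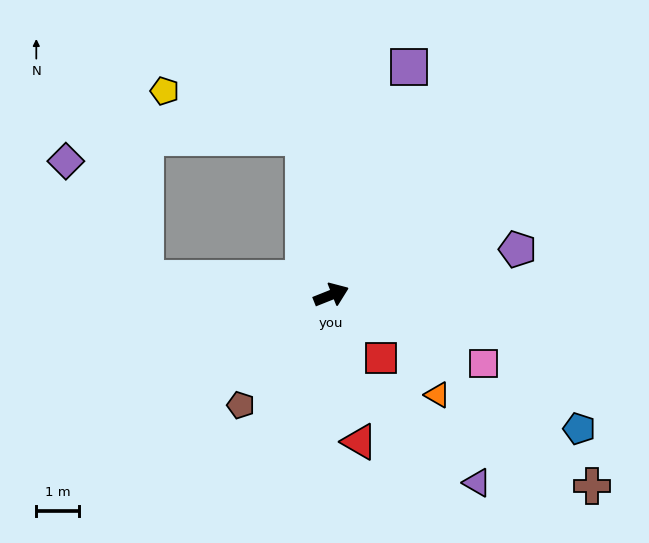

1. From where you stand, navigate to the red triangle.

turn right 101°, forward 3.5 m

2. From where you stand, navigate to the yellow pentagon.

blocked — turn left 78°, forward 3.7 m, then turn left 62°, forward 3.4 m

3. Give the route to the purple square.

turn left 49°, forward 5.6 m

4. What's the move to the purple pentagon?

turn right 8°, forward 4.5 m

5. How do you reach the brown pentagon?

turn right 151°, forward 3.3 m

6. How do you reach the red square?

turn right 74°, forward 1.9 m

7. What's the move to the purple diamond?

blocked — turn left 153°, forward 4.3 m, then turn right 50°, forward 3.3 m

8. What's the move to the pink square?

turn right 46°, forward 3.9 m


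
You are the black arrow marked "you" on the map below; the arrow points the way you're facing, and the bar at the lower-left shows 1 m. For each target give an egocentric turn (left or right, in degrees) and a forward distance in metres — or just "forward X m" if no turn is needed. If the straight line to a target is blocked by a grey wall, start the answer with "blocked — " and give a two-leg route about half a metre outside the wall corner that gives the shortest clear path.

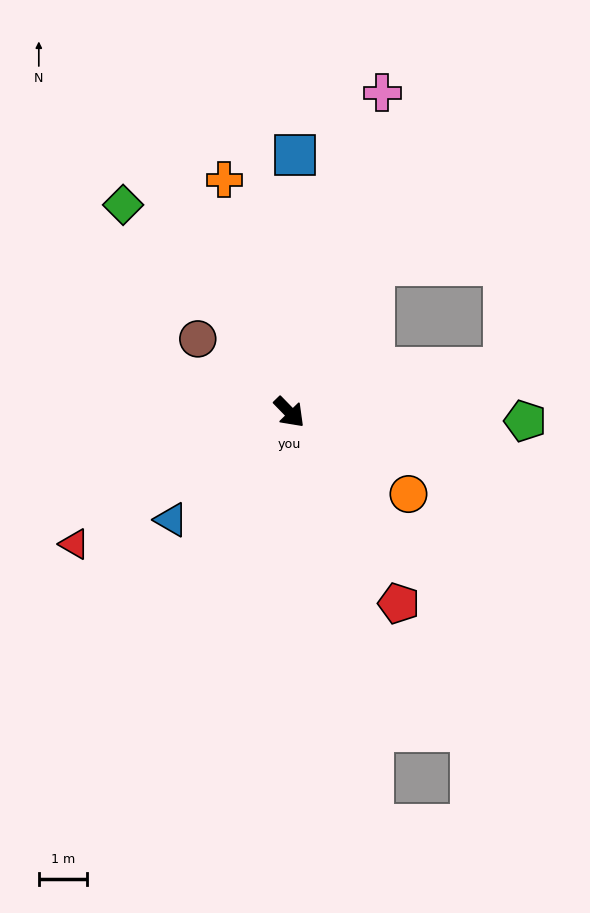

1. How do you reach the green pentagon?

turn left 44°, forward 4.9 m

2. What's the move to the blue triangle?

turn right 92°, forward 3.3 m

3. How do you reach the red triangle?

turn right 103°, forward 5.3 m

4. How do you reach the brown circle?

turn right 173°, forward 2.5 m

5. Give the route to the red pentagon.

turn right 15°, forward 4.6 m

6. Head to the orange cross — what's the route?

turn left 151°, forward 5.0 m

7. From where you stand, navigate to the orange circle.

turn left 11°, forward 3.0 m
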